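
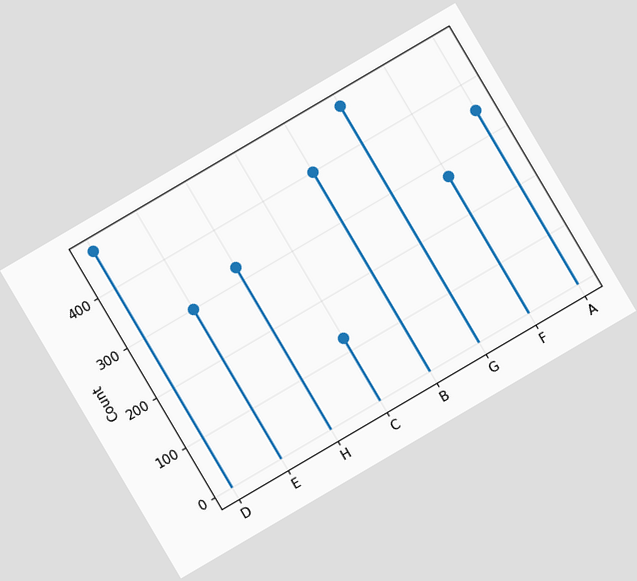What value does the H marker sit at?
The chart is tilted about 30° counter-clockwise. The H marker sits at 325.

325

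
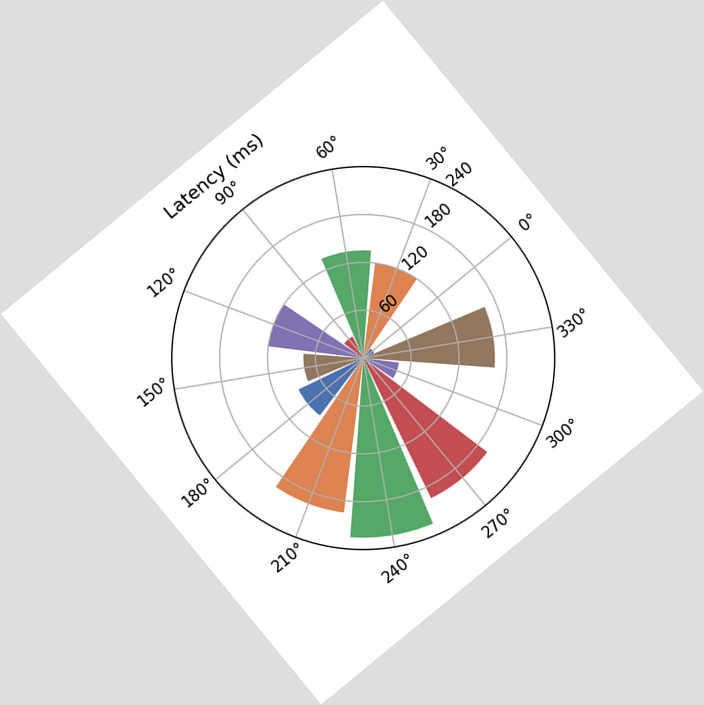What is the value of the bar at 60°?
The chart is tilted about 39° counter-clockwise. The bar at 60° reaches 135ms on the radial axis.

135ms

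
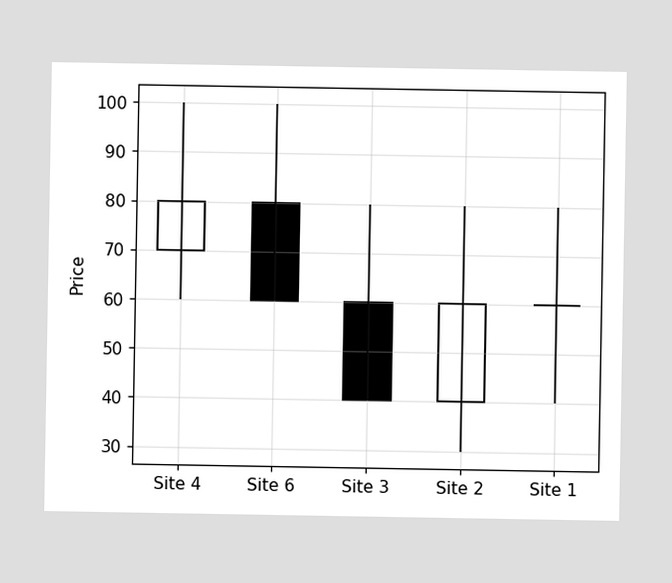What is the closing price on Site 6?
The Site 6 candle closes at 60.

60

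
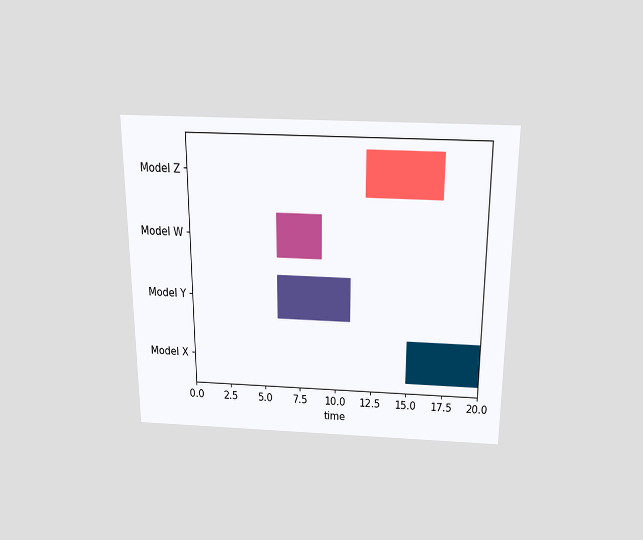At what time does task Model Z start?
The chart is viewed slightly from above. The Model Z bar begins at t=12.

12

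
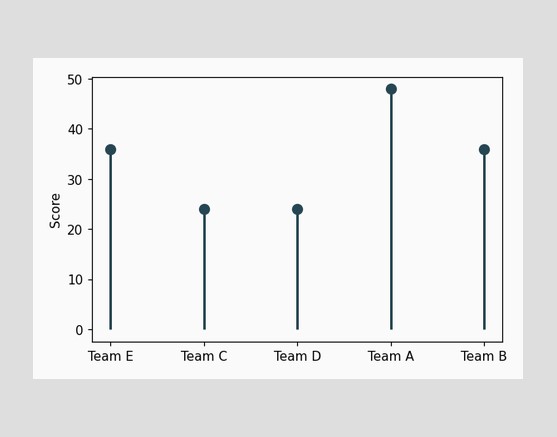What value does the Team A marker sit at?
48

The Team A marker sits at 48.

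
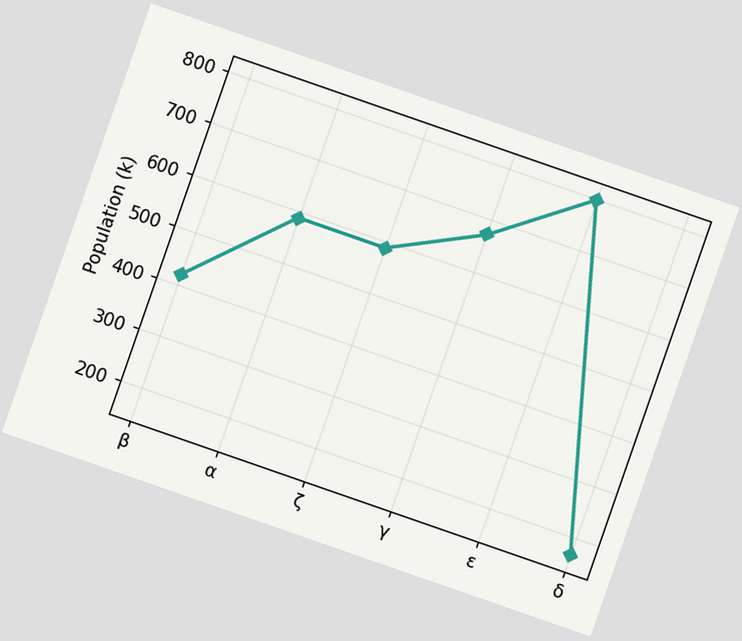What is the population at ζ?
The chart is tilted about 19° clockwise. At ζ, the line is at 588k.

588k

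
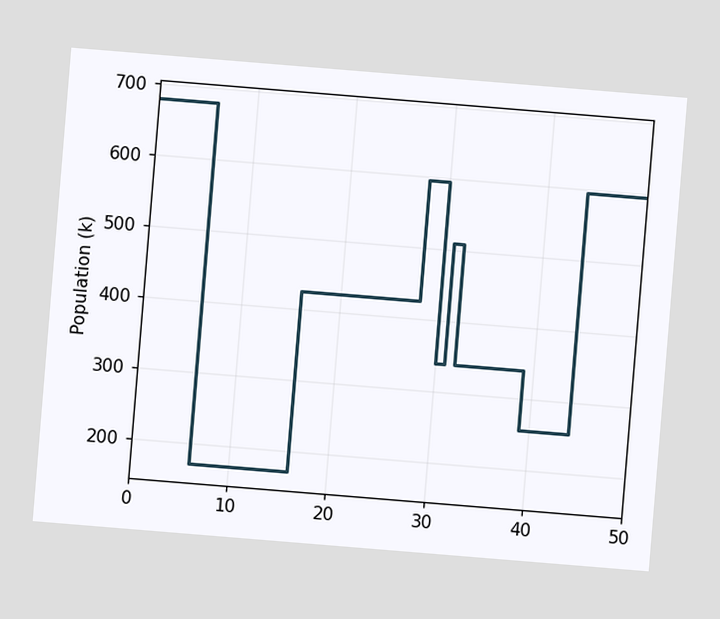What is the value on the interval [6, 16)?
The chart is tilted about 5° clockwise. On [6, 16) the step sits at 170k.

170k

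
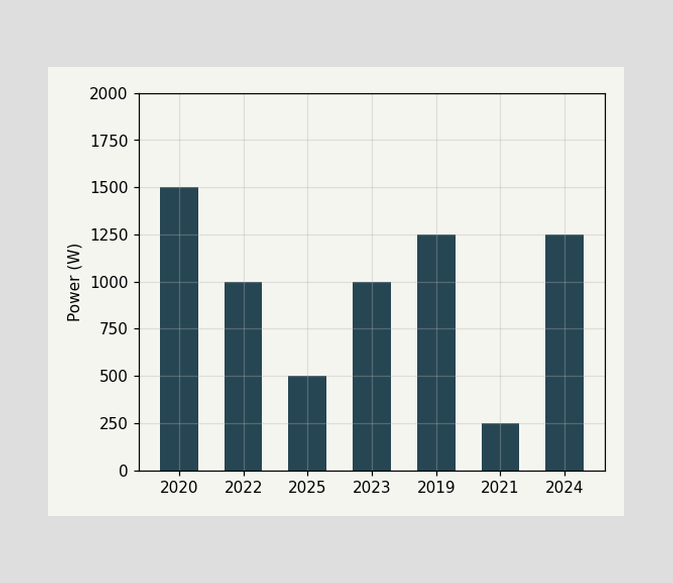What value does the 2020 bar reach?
1500W

Reading along the chart's y-axis, the 2020 bar reaches 1500W.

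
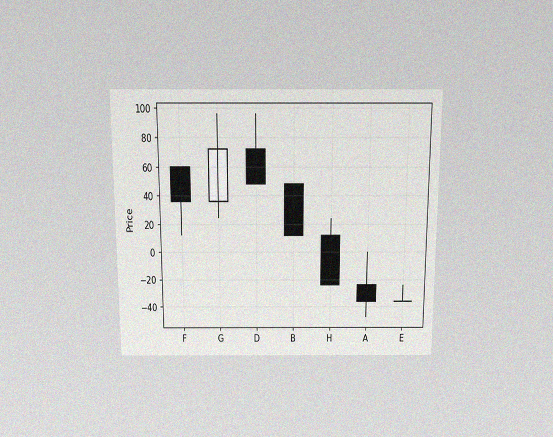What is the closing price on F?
36

The chart is viewed slightly from above, with some photo noise. The F candle closes at 36.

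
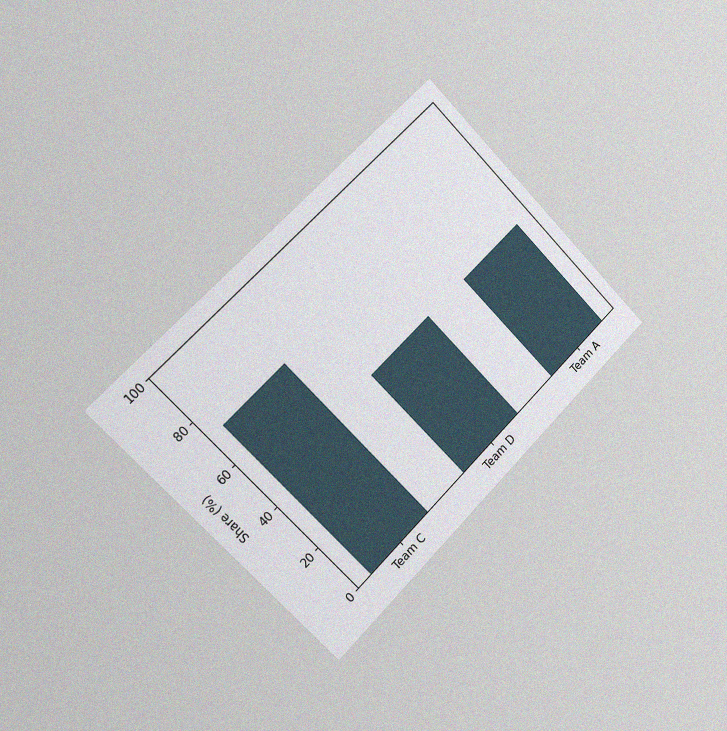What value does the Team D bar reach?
The chart is tilted about 45° counter-clockwise and viewed slightly from the left, with some photo noise. Reading along the chart's y-axis, the Team D bar reaches 48%.

48%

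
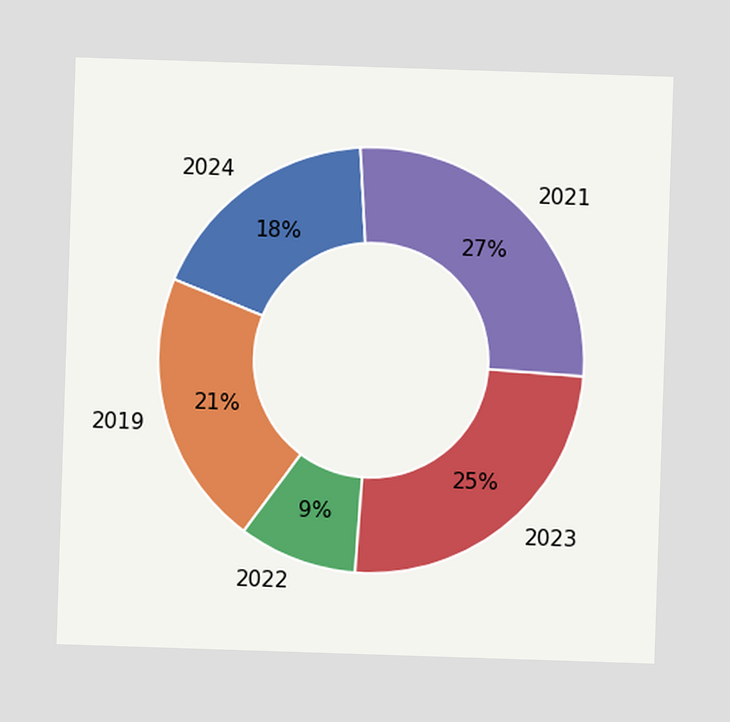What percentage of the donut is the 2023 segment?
The 2023 segment takes up 25% of the ring.

25%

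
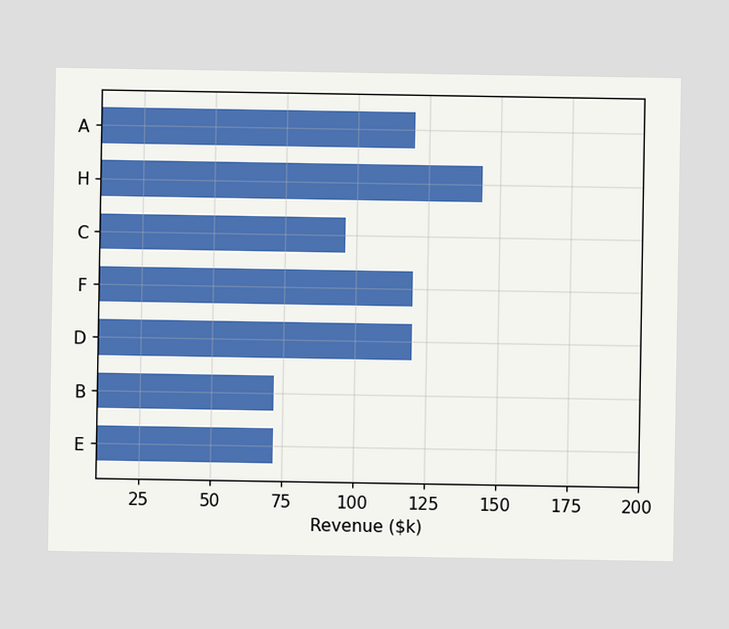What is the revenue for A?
$120k

Reading along the chart's x-axis, the A bar reaches $120k.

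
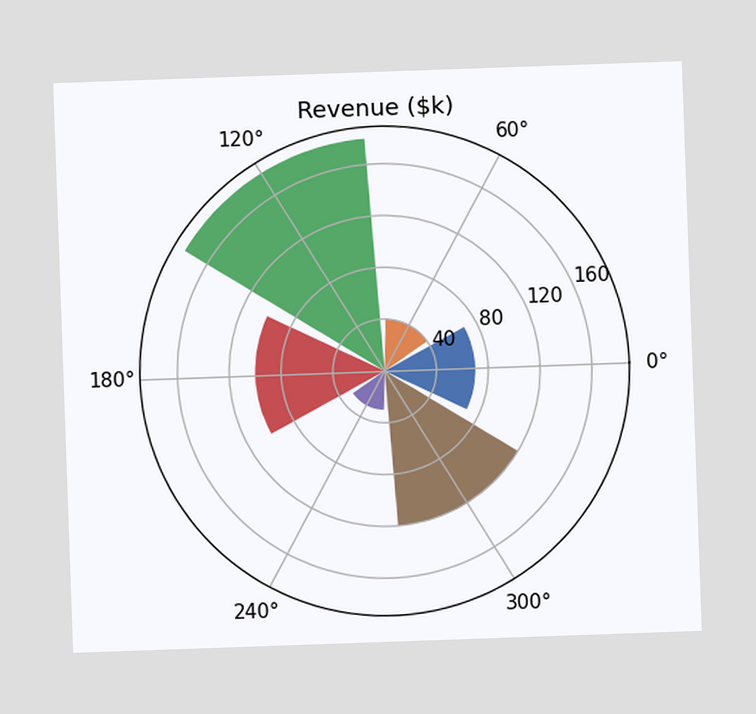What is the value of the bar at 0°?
The chart is tilted about 2° counter-clockwise. The bar at 0° reaches $70k on the radial axis.

$70k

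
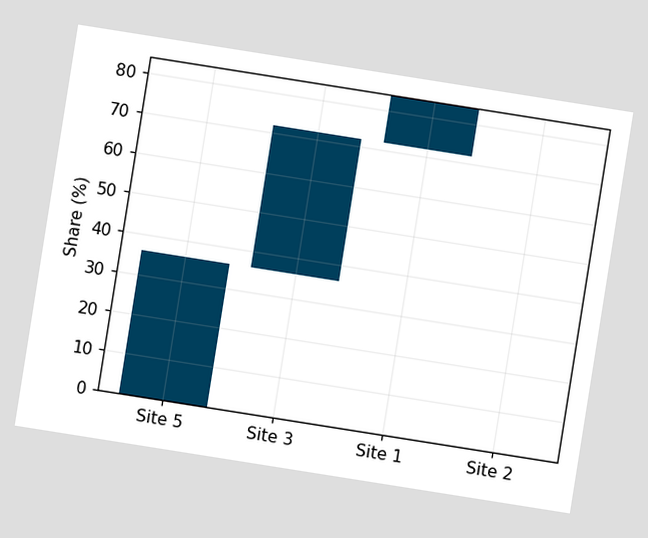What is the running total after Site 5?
The chart is tilted about 9° clockwise. After Site 5 the running total reaches 36%.

36%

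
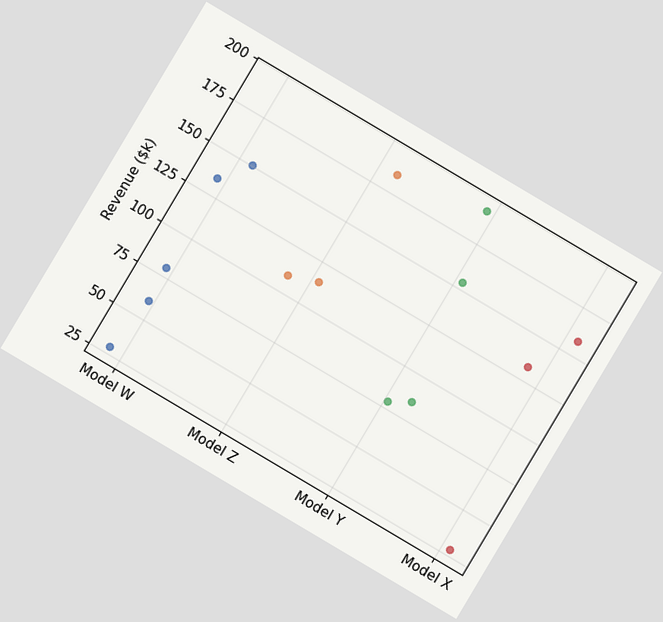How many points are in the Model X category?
The chart is tilted about 31° clockwise. Counting the markers in the Model X column gives 3.

3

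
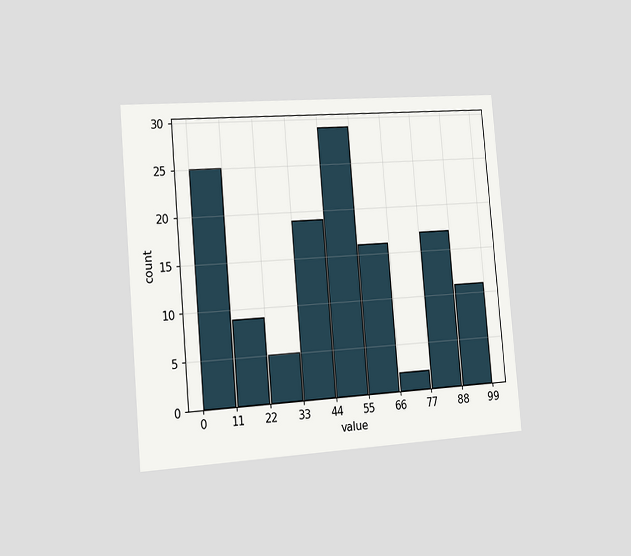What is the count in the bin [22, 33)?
5

The chart is tilted about 5° counter-clockwise and viewed slightly from the left. The [22, 33) bin has height 5.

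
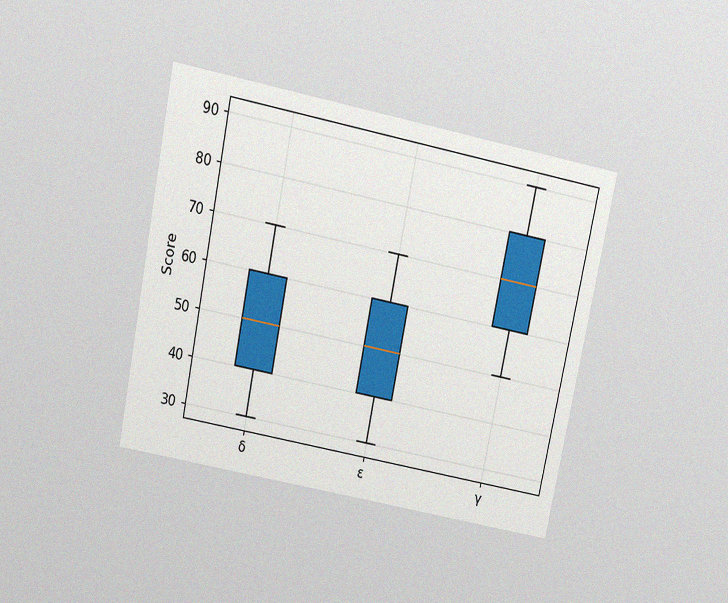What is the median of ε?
The chart is tilted about 11° clockwise and viewed slightly from above, with some photo noise. The median line in the ε box sits at 50.

50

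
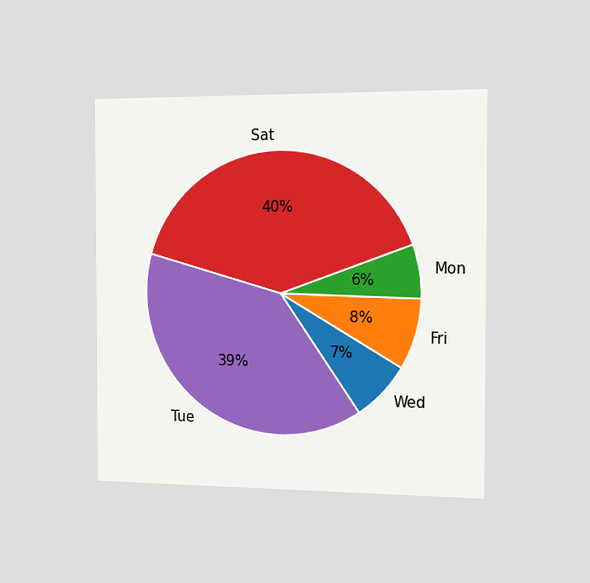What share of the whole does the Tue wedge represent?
The chart is viewed slightly from the right. The Tue slice takes up 39% of the pie.

39%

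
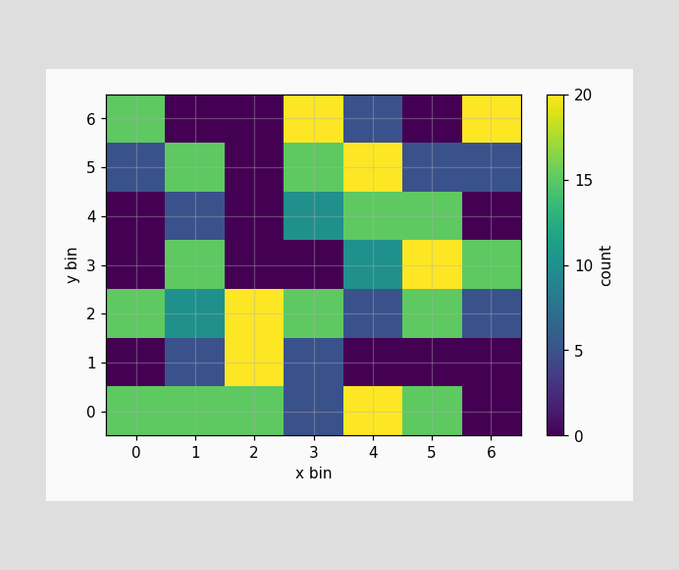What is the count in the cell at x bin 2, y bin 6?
Matching the cell (2, 6) against the colorbar gives 0.

0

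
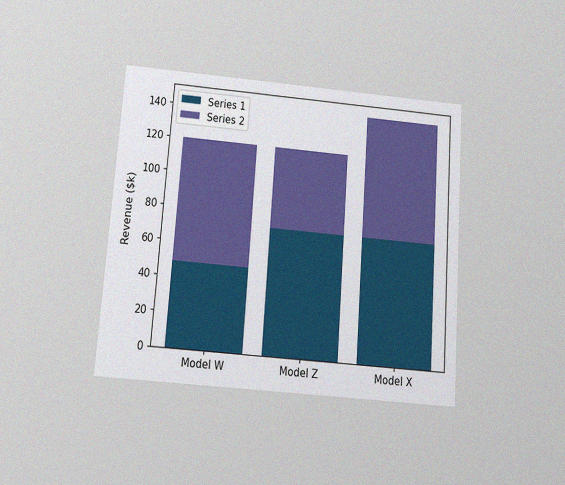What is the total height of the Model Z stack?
$120k

The chart is tilted about 4° clockwise and viewed slightly from below, with some photo noise. The Model Z stack's top reaches $120k on the y-axis.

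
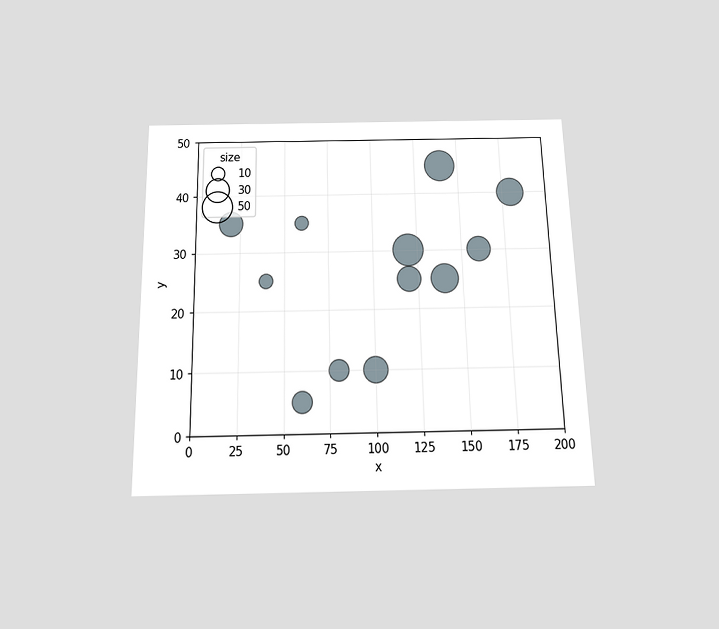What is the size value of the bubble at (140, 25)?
The chart is viewed slightly from below. Matching the bubble at (140, 25) against the size legend gives 40.

40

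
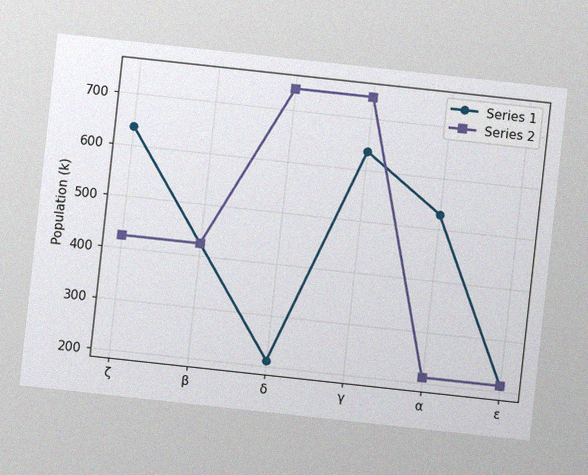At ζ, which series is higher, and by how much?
Series 1, by 212k

The chart is tilted about 6° clockwise, with some photo noise. At ζ, Series 1 sits above the other line by 212k.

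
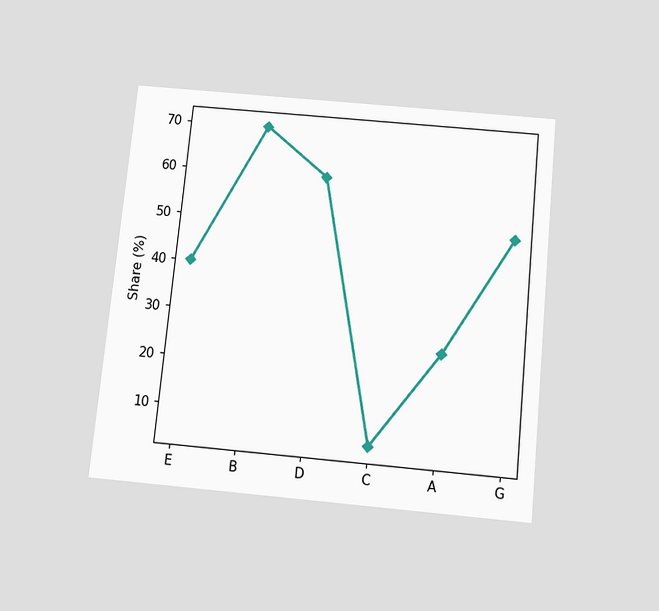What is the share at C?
5%

The chart is tilted about 6° clockwise and viewed slightly from below. At C, the line is at 5%.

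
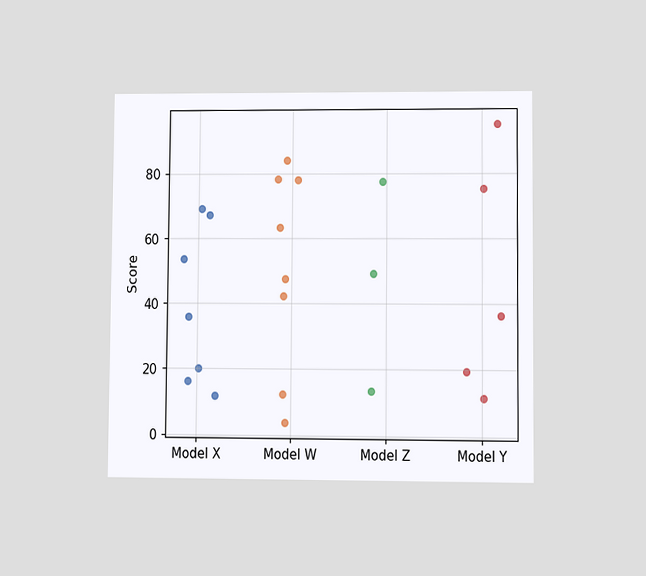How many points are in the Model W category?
The chart is viewed at a slight angle. Counting the markers in the Model W column gives 8.

8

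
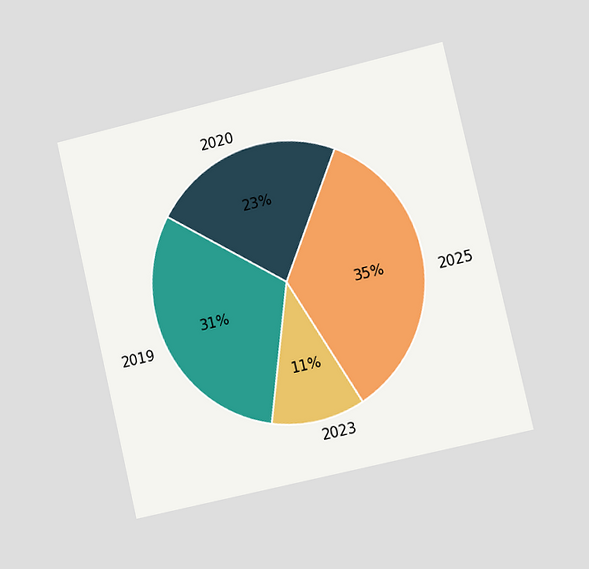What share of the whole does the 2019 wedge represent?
The chart is tilted about 13° counter-clockwise and viewed slightly from the right. The 2019 slice takes up 31% of the pie.

31%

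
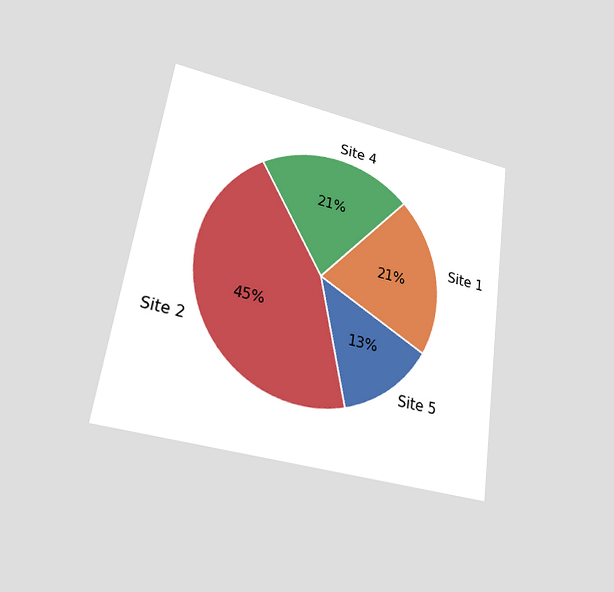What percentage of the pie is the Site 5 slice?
The chart is tilted about 8° clockwise and viewed at a slight angle. The Site 5 slice takes up 13% of the pie.

13%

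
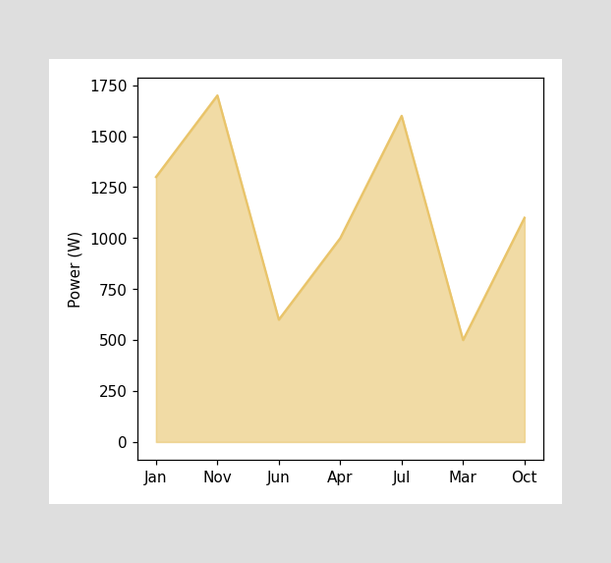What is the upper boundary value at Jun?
At Jun the upper boundary is at 600W.

600W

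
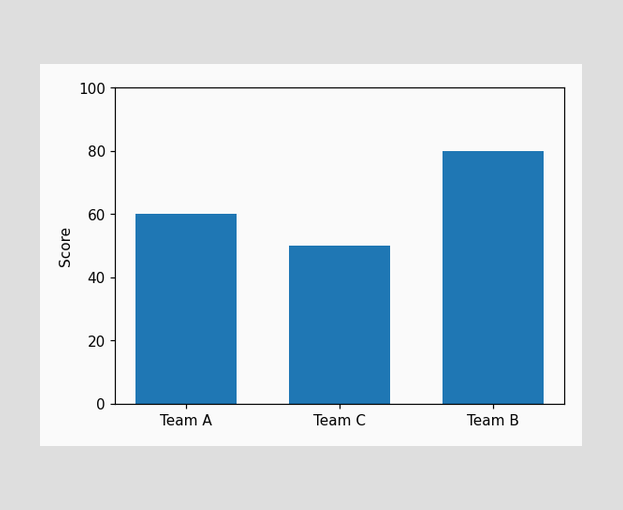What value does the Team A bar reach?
60

Reading along the chart's y-axis, the Team A bar reaches 60.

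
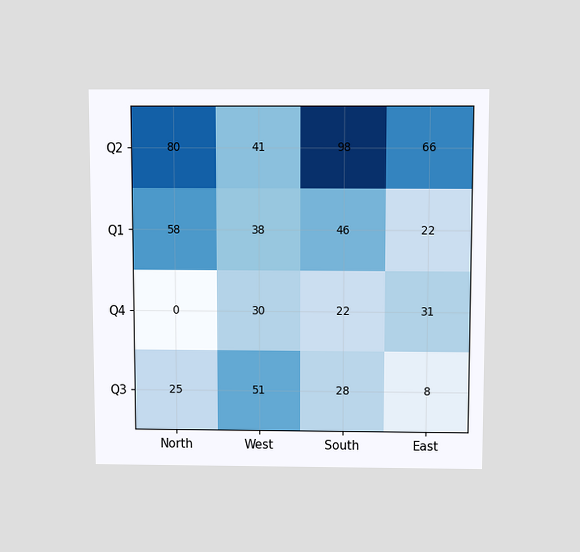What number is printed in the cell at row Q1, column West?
The chart is viewed slightly from above. The (Q1, West) cell reads 38.

38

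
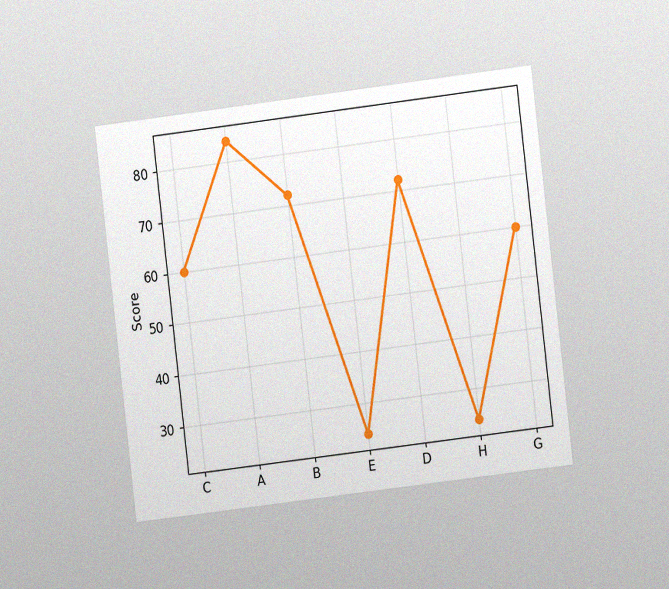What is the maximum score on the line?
84

The chart is tilted about 7° counter-clockwise and viewed at a slight angle, with some photo noise. The highest point is at A, and reading across to the y-axis gives 84.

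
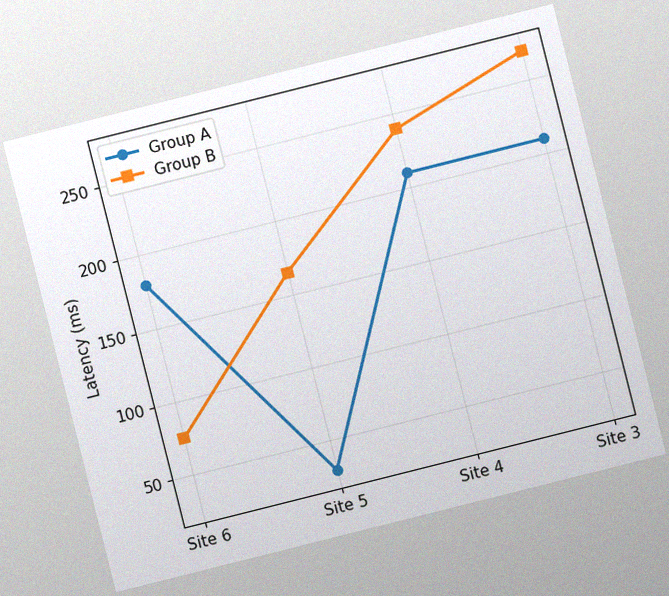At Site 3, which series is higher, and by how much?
Group B, by 60ms

The chart is tilted about 14° counter-clockwise, with some photo noise. At Site 3, Group B sits above the other line by 60ms.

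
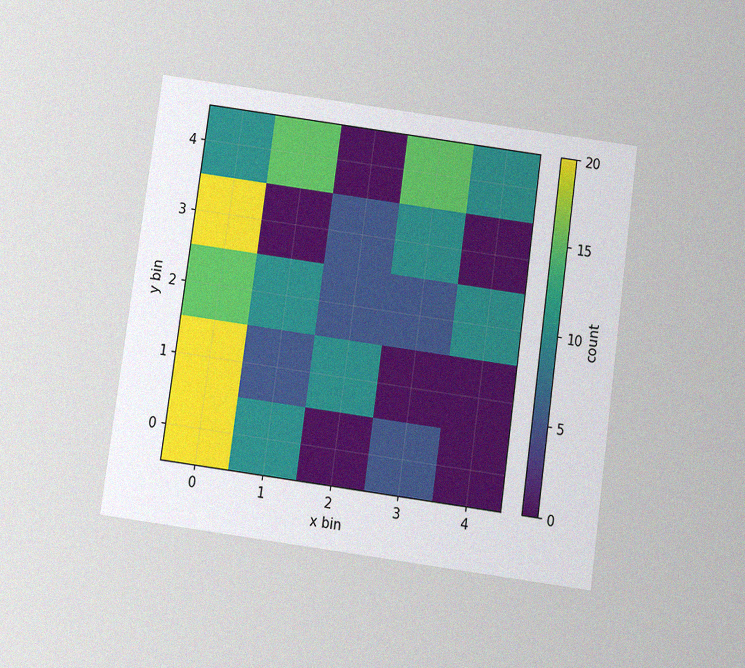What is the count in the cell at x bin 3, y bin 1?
0

The chart is tilted about 8° clockwise and viewed slightly from below, with some photo noise. Matching the cell (3, 1) against the colorbar gives 0.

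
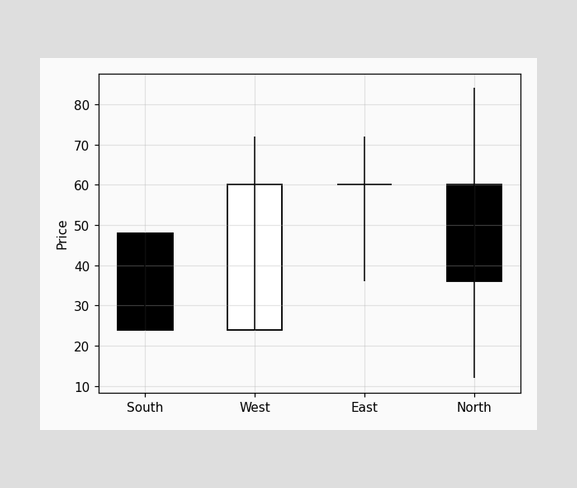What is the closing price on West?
The West candle closes at 60.

60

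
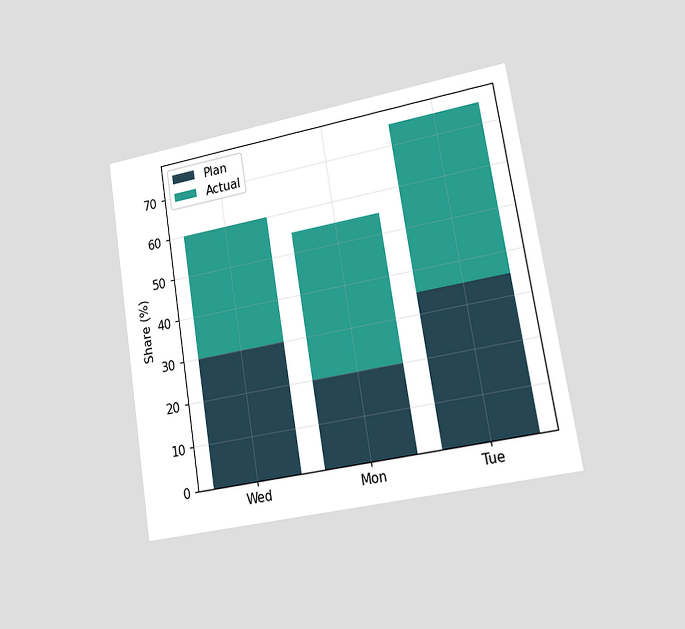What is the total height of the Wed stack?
The chart is tilted about 9° counter-clockwise and viewed slightly from the right. The Wed stack's top reaches 60% on the y-axis.

60%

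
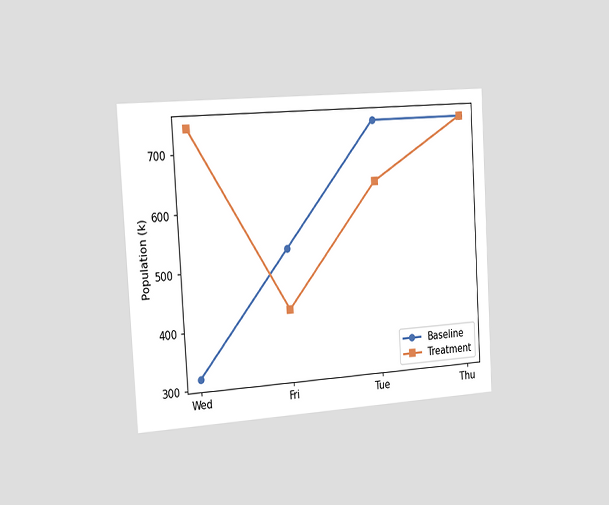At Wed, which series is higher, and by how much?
The chart is tilted about 3° counter-clockwise and viewed slightly from the left. At Wed, Treatment sits above the other line by 424k.

Treatment, by 424k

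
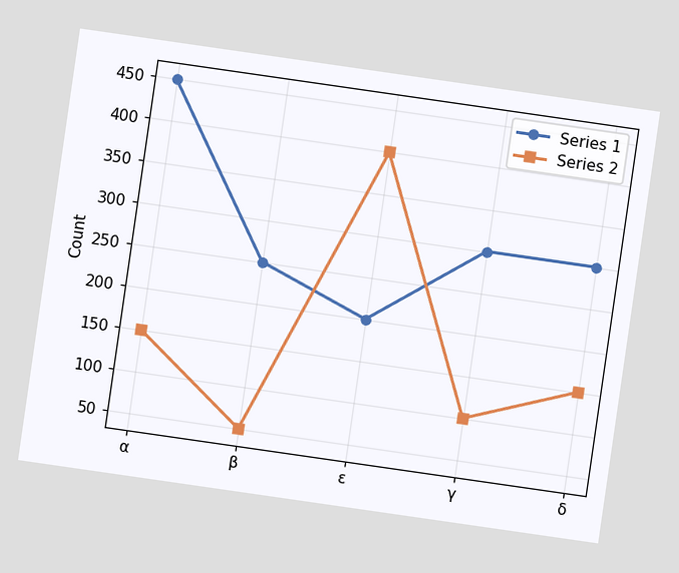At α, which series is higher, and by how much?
Series 1, by 300

The chart is tilted about 8° clockwise. At α, Series 1 sits above the other line by 300.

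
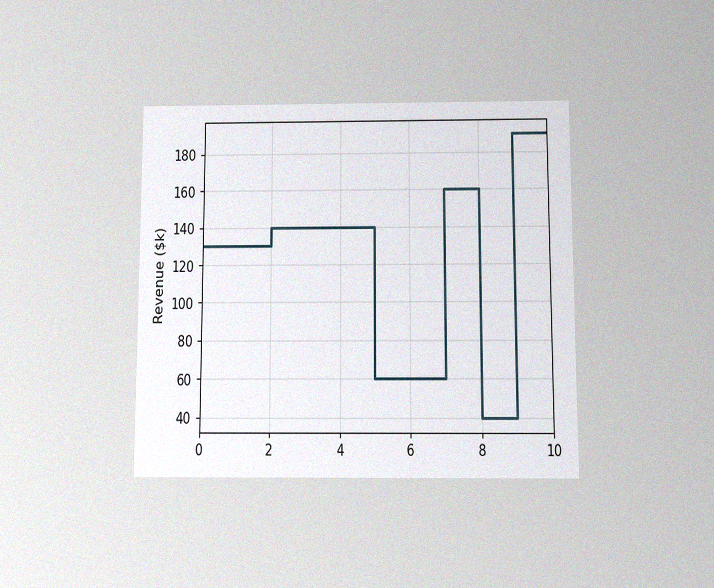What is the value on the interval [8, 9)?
The chart is viewed slightly from below, with some photo noise. On [8, 9) the step sits at $40k.

$40k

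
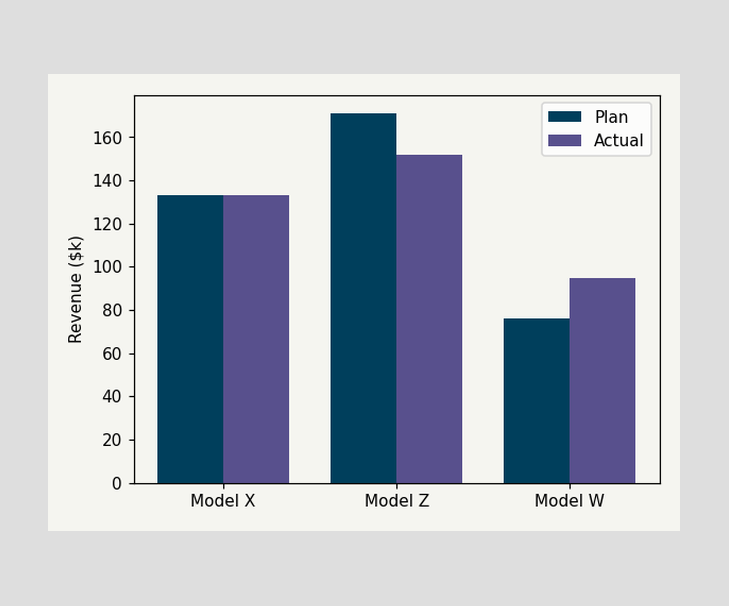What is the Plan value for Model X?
$133k

The Plan bar at Model X reaches $133k on the y-axis.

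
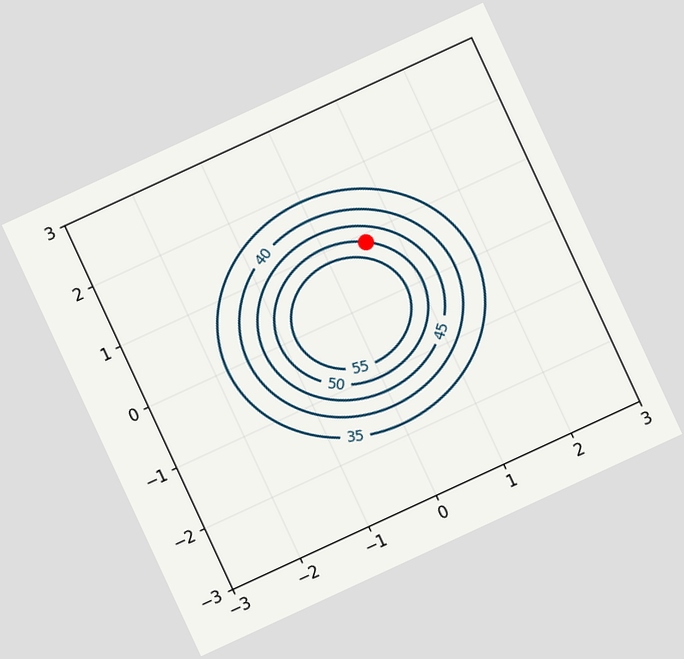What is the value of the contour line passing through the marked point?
50

The chart is tilted about 25° counter-clockwise. The marked point sits on the contour labelled 50.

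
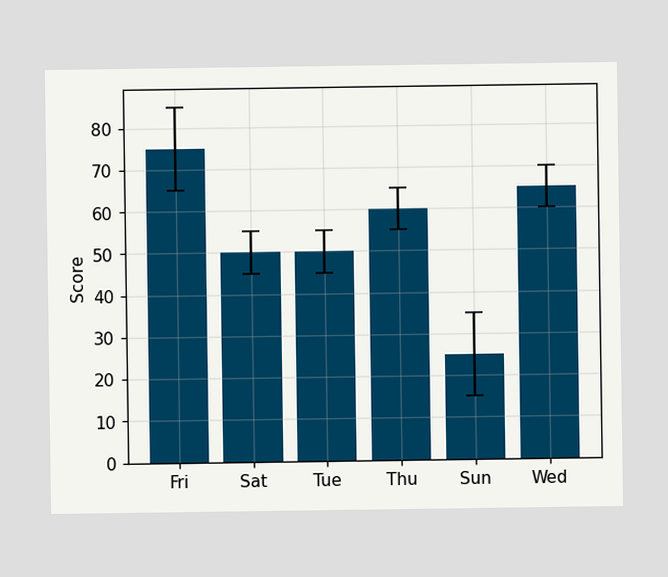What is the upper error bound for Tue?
55

The Tue bar's upper whisker reaches 55.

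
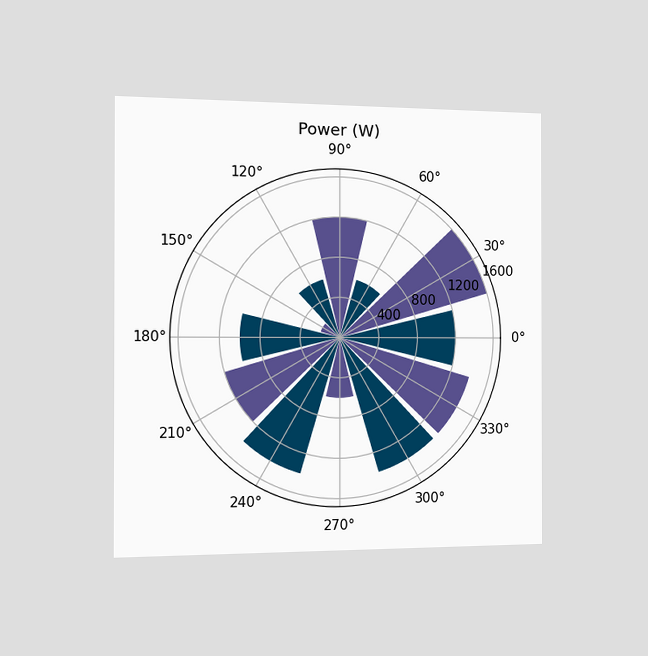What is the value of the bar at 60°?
600W

The chart is viewed slightly from the left. The bar at 60° reaches 600W on the radial axis.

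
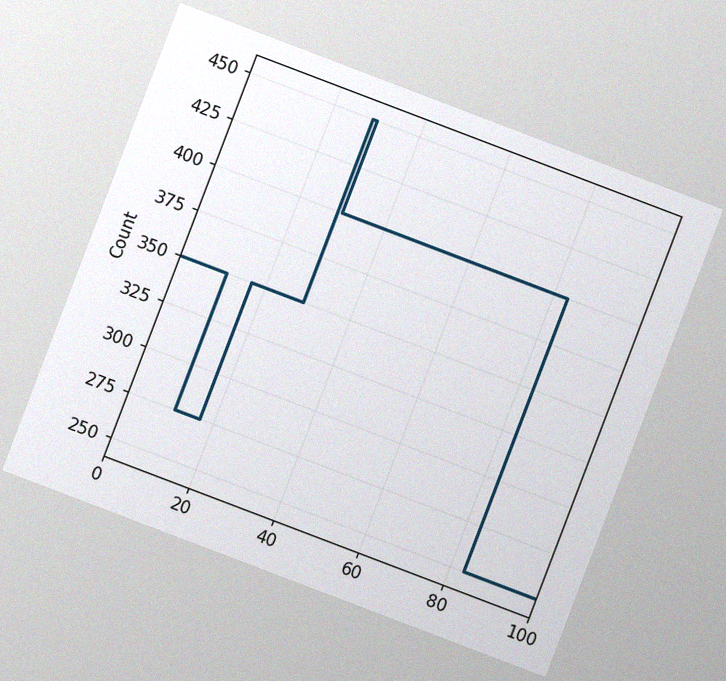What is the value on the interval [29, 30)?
The chart is tilted about 21° clockwise, with some photo noise. On [29, 30) the step sits at 450.

450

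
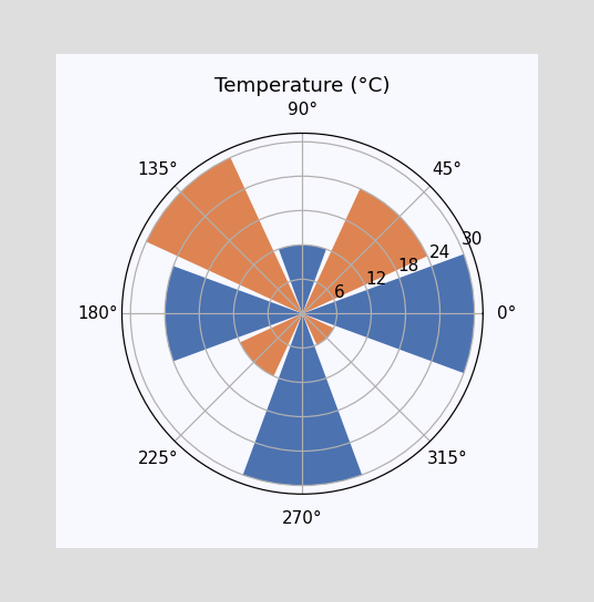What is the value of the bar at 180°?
The bar at 180° reaches 24°C on the radial axis.

24°C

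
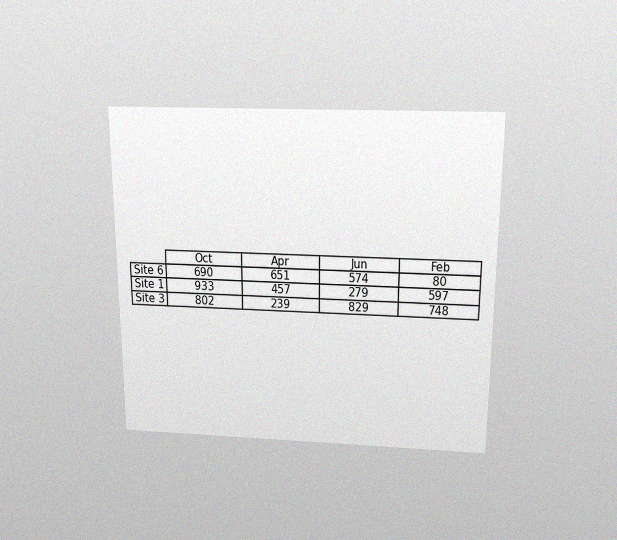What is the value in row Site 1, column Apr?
The chart is viewed slightly from above, with some photo noise. The (Site 1, Apr) cell reads 457.

457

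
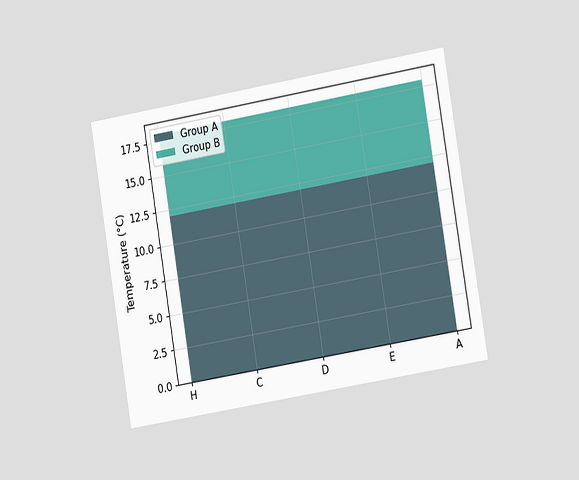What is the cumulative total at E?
The chart is tilted about 9° counter-clockwise and viewed slightly from the right. The stacked total at E reaches 18°C.

18°C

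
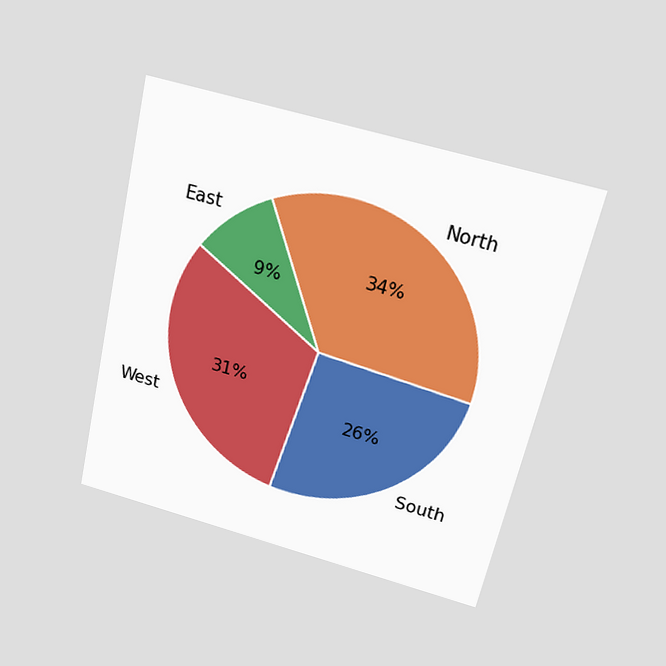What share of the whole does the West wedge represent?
The chart is tilted about 13° clockwise and viewed slightly from above. The West slice takes up 31% of the pie.

31%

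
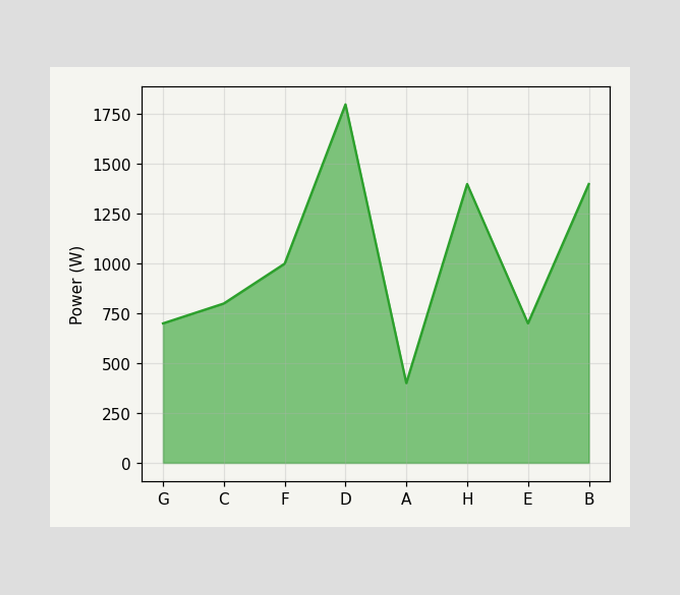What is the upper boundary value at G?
At G the upper boundary is at 700W.

700W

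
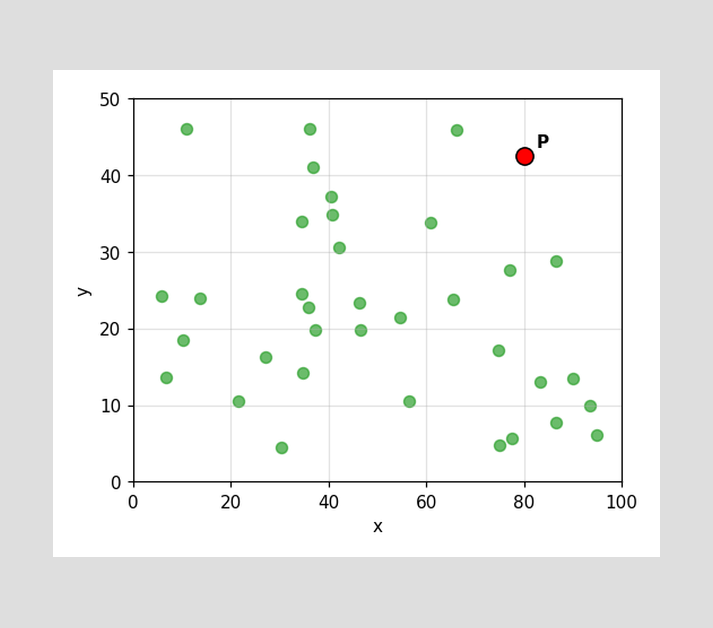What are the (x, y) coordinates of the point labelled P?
Following the gridlines from P to each axis, P sits at (80, 42.5).

(80, 42.5)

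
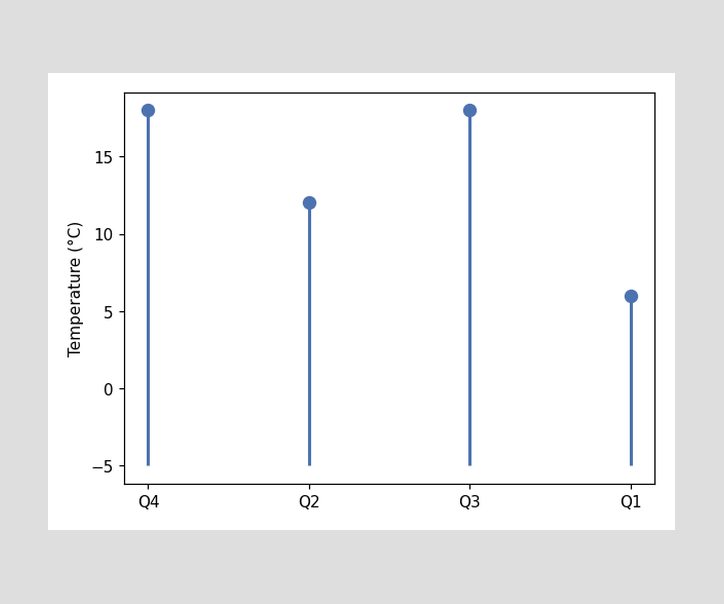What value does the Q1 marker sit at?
6°C

The Q1 marker sits at 6°C.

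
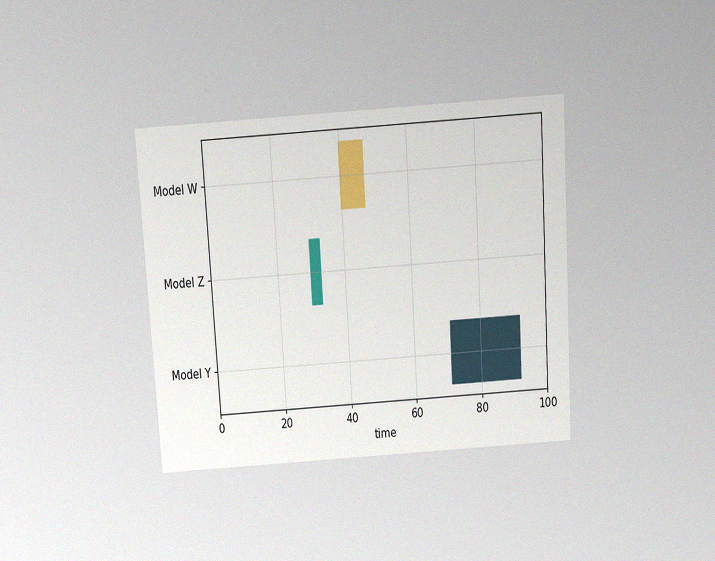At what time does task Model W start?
40

The chart is tilted about 4° counter-clockwise and viewed slightly from above, with some photo noise. The Model W bar begins at t=40.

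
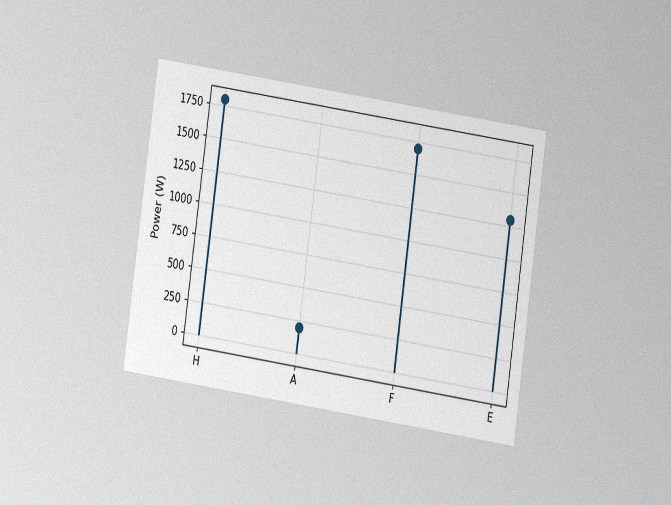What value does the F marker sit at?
1700W

The chart is tilted about 8° clockwise and viewed at a slight angle, with some photo noise. The F marker sits at 1700W.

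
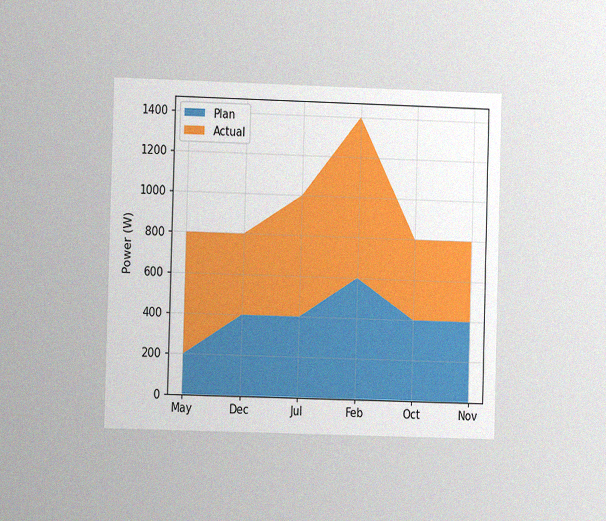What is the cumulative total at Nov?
800W

The chart is viewed at a slight angle, with some photo noise. The stacked total at Nov reaches 800W.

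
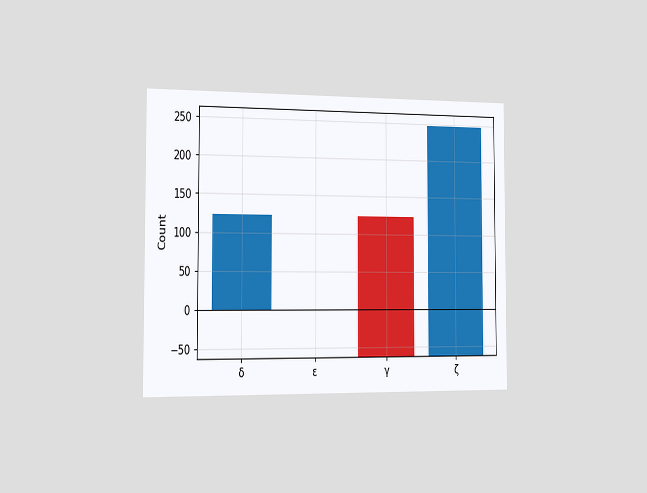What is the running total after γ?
The chart is viewed slightly from the left. After γ the running total reaches -62.

-62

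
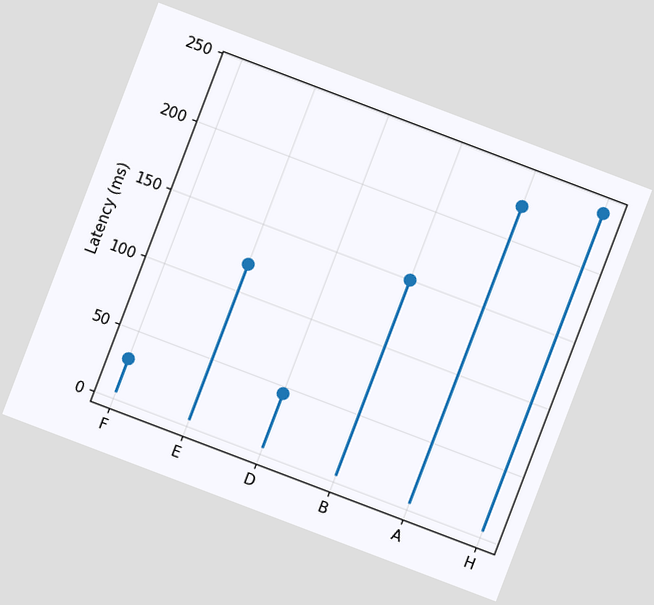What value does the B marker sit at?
150ms

The chart is tilted about 21° clockwise. The B marker sits at 150ms.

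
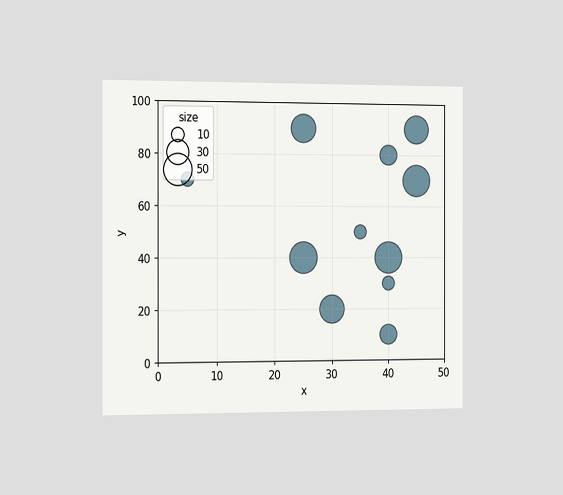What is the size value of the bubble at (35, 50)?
The chart is viewed slightly from the left. Matching the bubble at (35, 50) against the size legend gives 10.

10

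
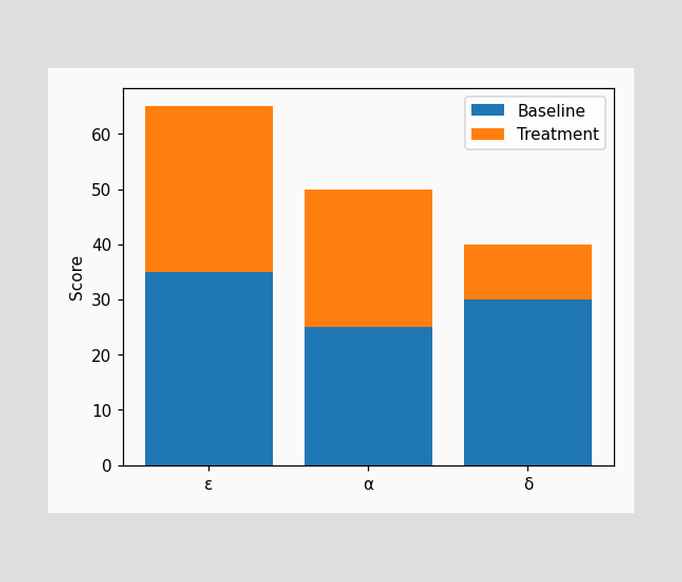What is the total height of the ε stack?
65

The ε stack's top reaches 65 on the y-axis.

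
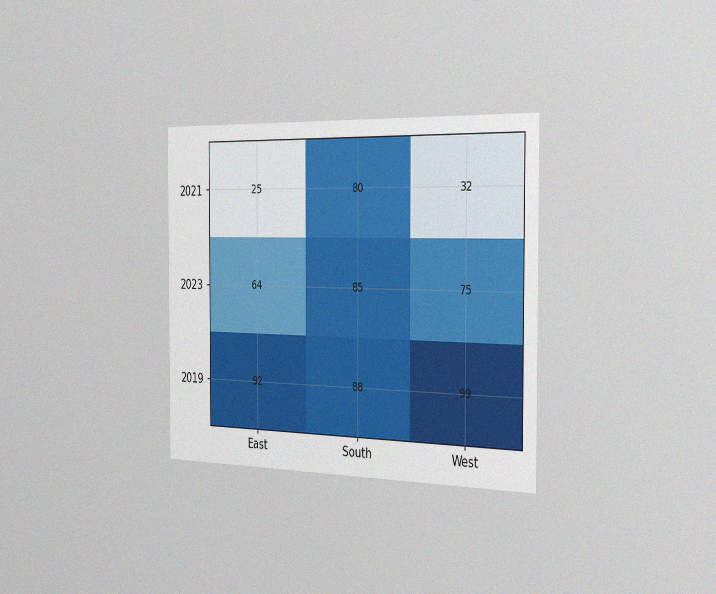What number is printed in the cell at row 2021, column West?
The chart is viewed slightly from the right, with some photo noise. The (2021, West) cell reads 32.

32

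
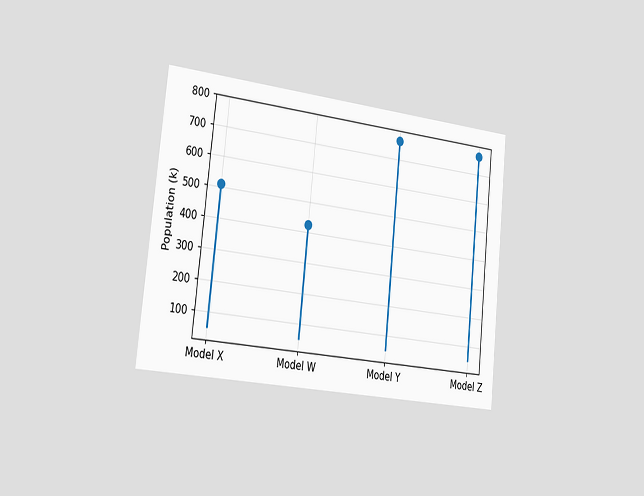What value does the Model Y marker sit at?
765k

The chart is tilted about 6° clockwise and viewed slightly from the left. The Model Y marker sits at 765k.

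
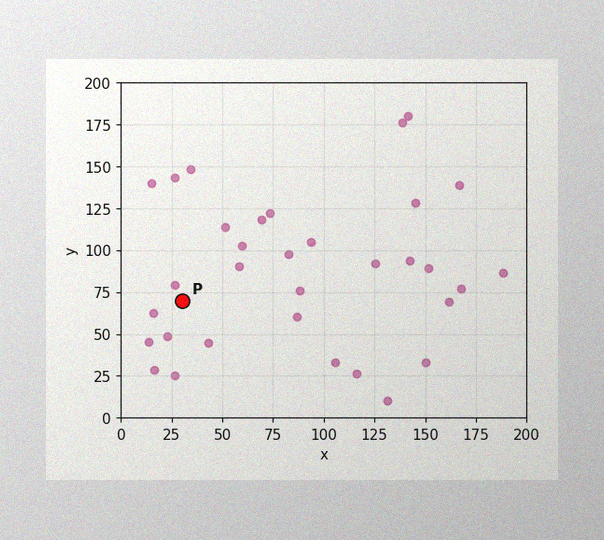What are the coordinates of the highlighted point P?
The image has some photo noise and uneven lighting. Following the gridlines from P to each axis, P sits at (30, 70).

(30, 70)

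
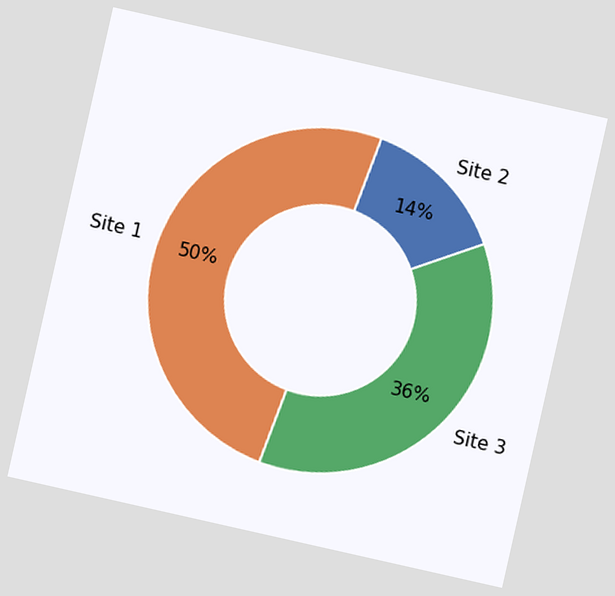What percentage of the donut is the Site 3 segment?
The chart is tilted about 13° clockwise. The Site 3 segment takes up 36% of the ring.

36%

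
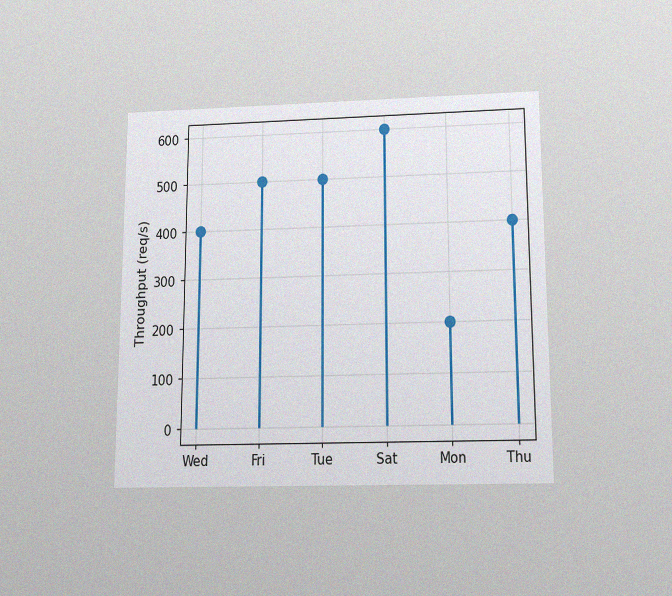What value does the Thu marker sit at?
400req/s

The chart is viewed slightly from below, with some photo noise. The Thu marker sits at 400req/s.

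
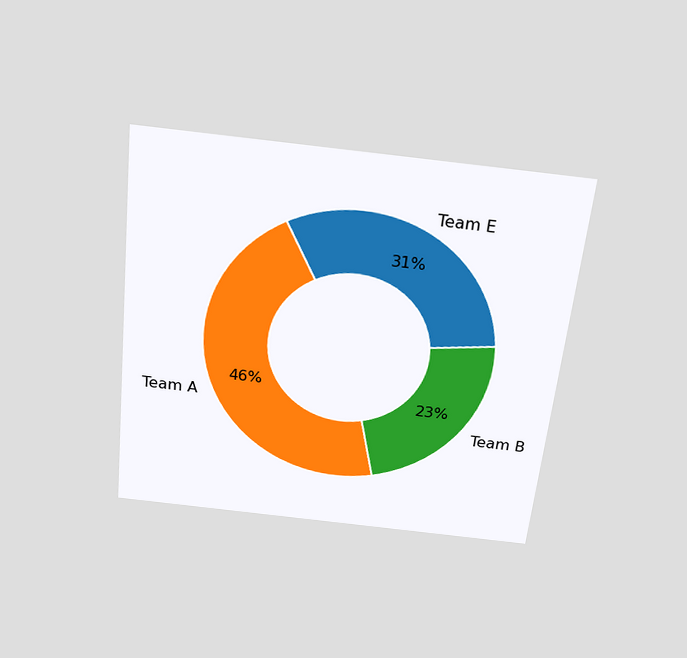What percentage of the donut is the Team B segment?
23%

The chart is tilted about 6° clockwise and viewed slightly from above. The Team B segment takes up 23% of the ring.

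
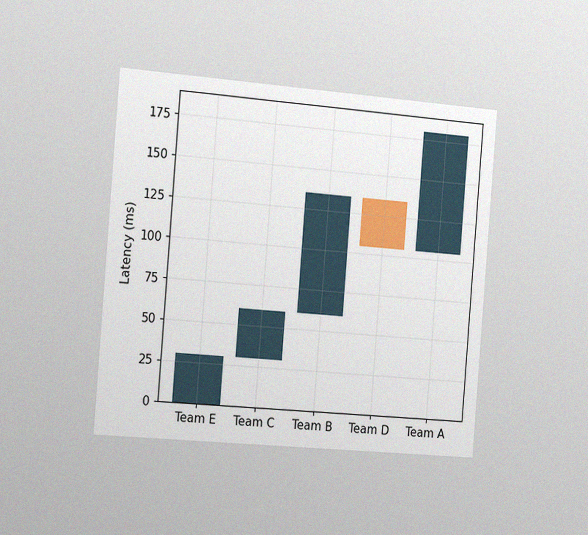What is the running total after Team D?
The chart is tilted about 5° clockwise and viewed slightly from the left, with some photo noise. After Team D the running total reaches 105ms.

105ms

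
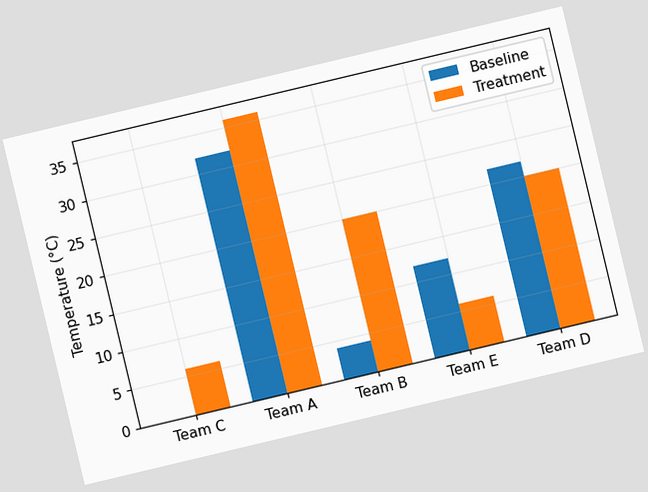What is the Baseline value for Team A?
The chart is tilted about 13° counter-clockwise. The Baseline bar at Team A reaches 32°C on the y-axis.

32°C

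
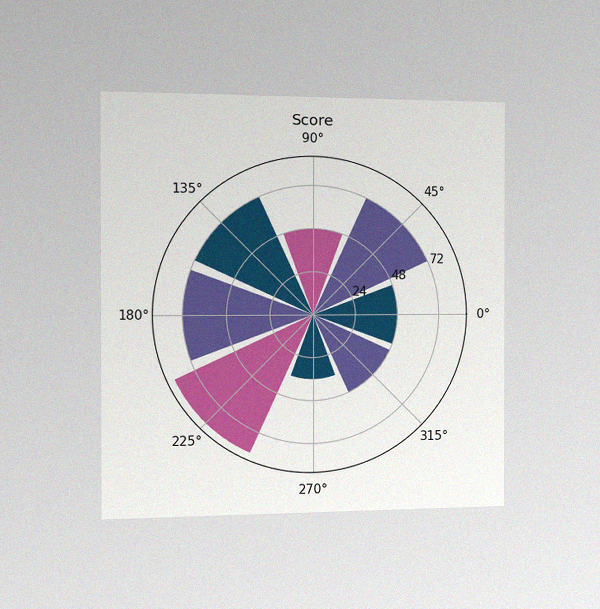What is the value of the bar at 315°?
48

The chart is viewed slightly from the left, with some photo noise. The bar at 315° reaches 48 on the radial axis.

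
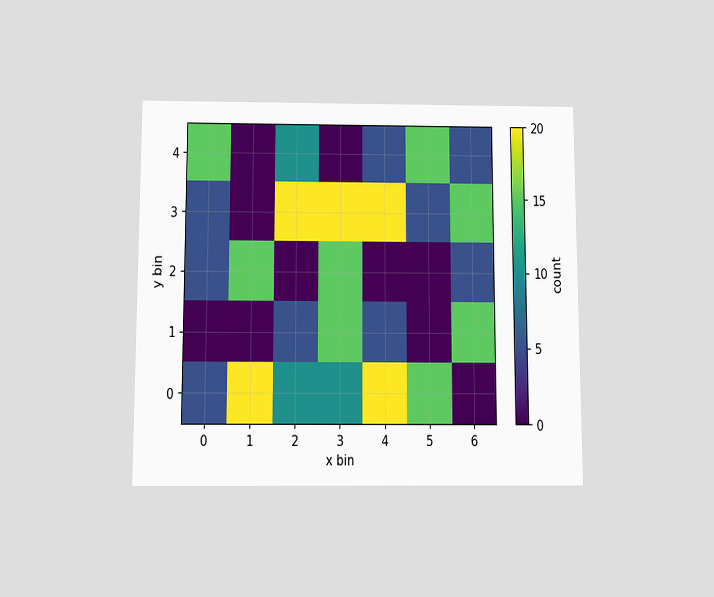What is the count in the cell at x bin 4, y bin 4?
The chart is viewed slightly from below. Matching the cell (4, 4) against the colorbar gives 5.

5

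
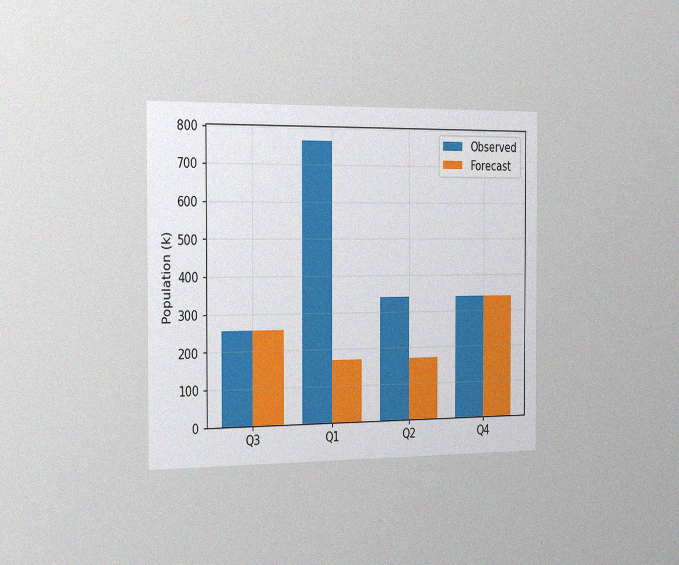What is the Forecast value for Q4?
The chart is viewed slightly from the left, with some photo noise. The Forecast bar at Q4 reaches 340k on the y-axis.

340k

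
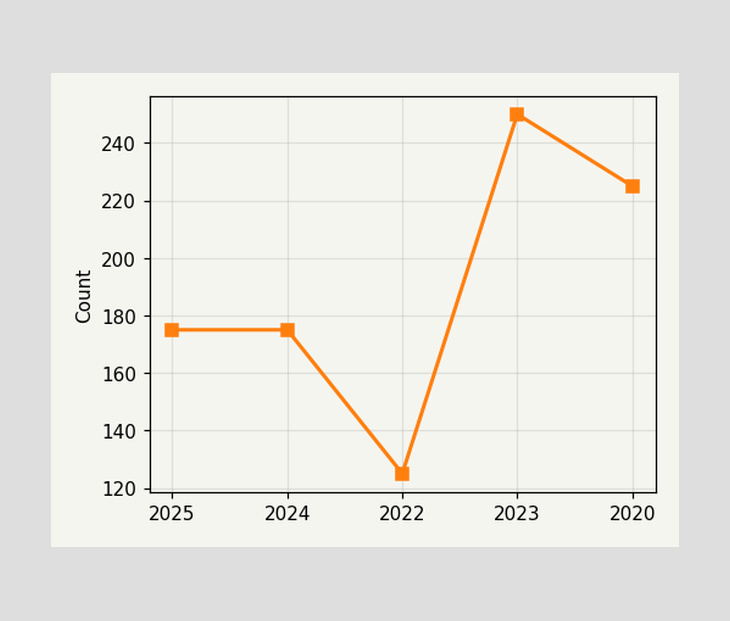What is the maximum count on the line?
The highest point is at 2023, and reading across to the y-axis gives 250.

250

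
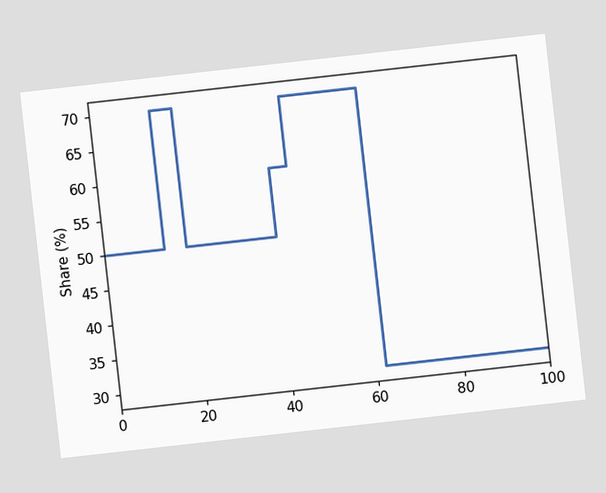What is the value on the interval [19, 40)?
50%

The chart is tilted about 6° counter-clockwise. On [19, 40) the step sits at 50%.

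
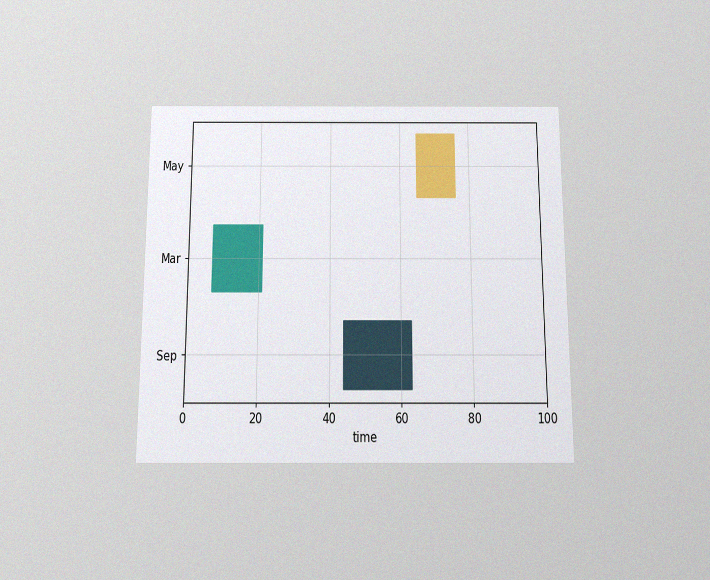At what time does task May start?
65

The chart is viewed slightly from below, with some photo noise. The May bar begins at t=65.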